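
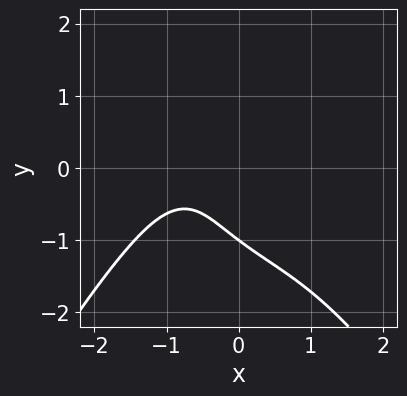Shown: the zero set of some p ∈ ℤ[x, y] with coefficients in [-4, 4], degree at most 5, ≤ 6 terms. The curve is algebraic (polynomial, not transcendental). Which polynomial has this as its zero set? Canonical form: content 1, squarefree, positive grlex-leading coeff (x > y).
x^4 + 2*y^3 - 3*x*y + y^2 + 1

(a) deg p = 4. No degree-3 curve has this shape.
(b) Checking where it meets the axes: no x-intercept at any integer in the box; it meets the y-axis at y = -1 (among the integer gridlines).
(c) Matching integer coefficients to the picture gives p.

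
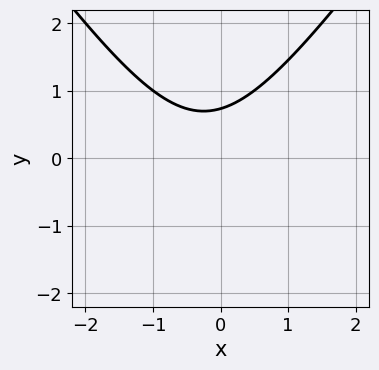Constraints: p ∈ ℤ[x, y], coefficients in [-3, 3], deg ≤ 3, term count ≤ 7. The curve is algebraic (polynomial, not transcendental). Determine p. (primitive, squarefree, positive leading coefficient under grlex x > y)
2*x^2 - y^2 + x - 2*y + 2

(a) deg p = 2. A generic line meets the curve in up to 2 points.
(b) From the axis intercepts and sections: the curve avoids every integer x-axis point in the box.
(c) Putting this together gives p.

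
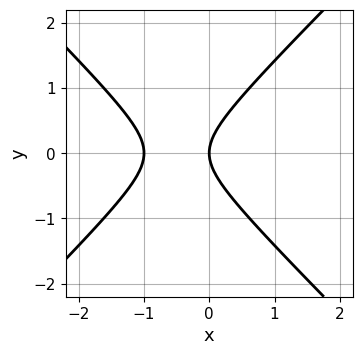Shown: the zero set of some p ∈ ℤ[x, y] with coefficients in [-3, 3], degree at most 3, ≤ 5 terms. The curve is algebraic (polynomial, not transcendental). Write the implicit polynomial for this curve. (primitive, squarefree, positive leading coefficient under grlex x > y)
1. The degree is 2 — a generic line meets the curve in up to 2 points.
2. Symmetries: it's symmetric under y → −y, forcing even powers of y.
3. Reading off the gridlines: it meets the y-axis at y = 0 (among the integer gridlines); the x-axis gridline crossings are at x ∈ {-1, 0}.
4. The integer polynomial consistent with all of this is the stated p.

x^2 - y^2 + x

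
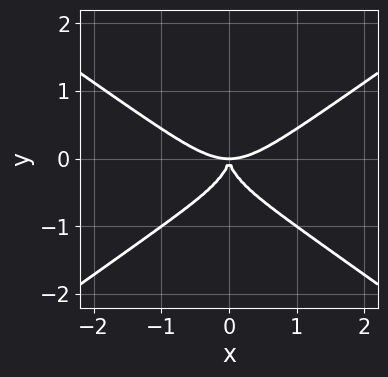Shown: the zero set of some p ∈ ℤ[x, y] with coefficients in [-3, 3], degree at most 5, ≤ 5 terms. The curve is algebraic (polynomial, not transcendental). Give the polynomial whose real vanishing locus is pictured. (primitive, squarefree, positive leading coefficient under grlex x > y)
2*x^4 - 3*x^2*y^2 - 2*y^4 - 3*x^2*y

1. deg p = 4.
2. Symmetries: mirror symmetry x ↦ −x ⇒ only even powers of x.
3. From the axis intercepts and sections: it meets the y-axis at y = 0 (among the integer gridlines); one x-axis crossing is at x = 0.
4. The integer polynomial consistent with all of this is the stated p.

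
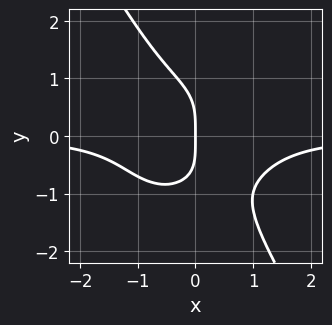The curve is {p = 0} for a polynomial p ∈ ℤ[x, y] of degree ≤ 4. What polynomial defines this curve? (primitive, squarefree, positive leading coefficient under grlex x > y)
2*x^3*y + x*y^3 + y^4 + 2*x

1. Degree: no degree-3 curve has this shape, so deg p = 4.
2. Reading off the gridlines: it crosses the y-axis at the gridline y = 0; it meets the x-axis at x = 0 (among the integer gridlines).
3. Together with the visible shape, these determine p as stated.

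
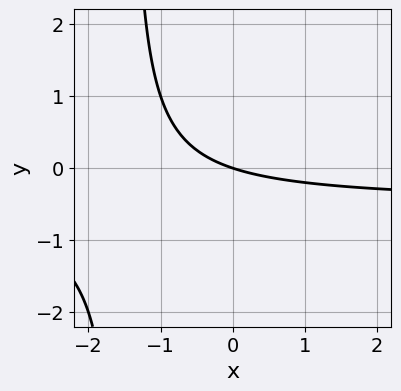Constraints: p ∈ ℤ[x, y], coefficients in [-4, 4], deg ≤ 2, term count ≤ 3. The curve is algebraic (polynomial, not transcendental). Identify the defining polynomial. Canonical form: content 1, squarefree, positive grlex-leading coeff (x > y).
First, the degree is 2 — no degree-1 curve has this shape.
Next, checking where it meets the axes: one y-axis crossing is at y = 0; one x-axis crossing is at x = 0.
Finally, fitting integer coefficients to these (and the overall shape) gives p.

2*x*y + x + 3*y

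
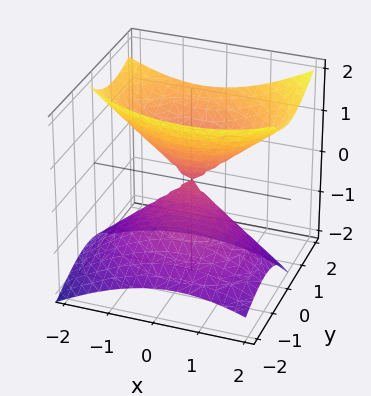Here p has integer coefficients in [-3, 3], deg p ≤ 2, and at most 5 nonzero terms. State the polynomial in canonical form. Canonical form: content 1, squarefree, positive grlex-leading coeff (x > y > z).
2*x^2 + x*y + 3*y^2 - 3*y*z - 3*z^2

1. deg p = 2.
2. From the visible intercepts: one y-axis crossing is at y = 0; it meets the z-axis at z = 0 (among the integer gridlines); it crosses the x-axis at the gridline x = 0.
3. The integer polynomial consistent with all of this is the stated p.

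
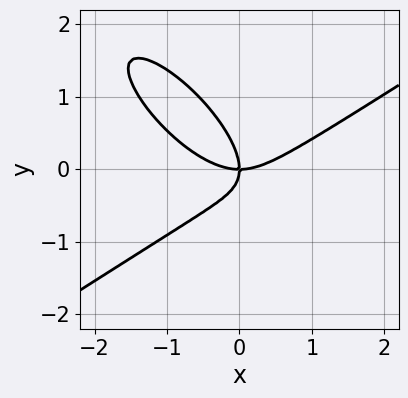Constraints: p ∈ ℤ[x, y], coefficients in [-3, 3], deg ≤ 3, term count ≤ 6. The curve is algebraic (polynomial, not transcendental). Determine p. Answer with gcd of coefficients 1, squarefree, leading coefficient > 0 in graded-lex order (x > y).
2*x^3 - 3*x*y^2 - 3*y^3 - 3*x*y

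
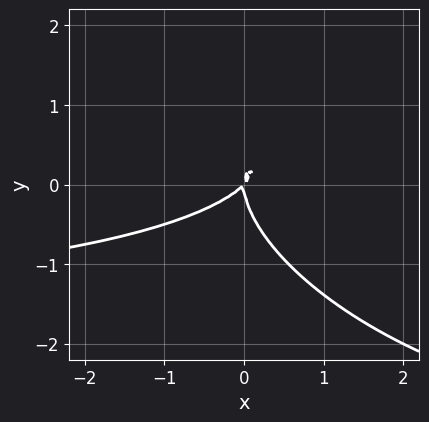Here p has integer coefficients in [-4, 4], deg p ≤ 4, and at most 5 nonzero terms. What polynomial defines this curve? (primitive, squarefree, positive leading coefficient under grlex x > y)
x^2*y + x*y^2 + 2*y^3 + 2*x^2 - 2*x*y

(a) deg p = 3. A generic line meets the curve in up to 3 points.
(b) Observable constraints: one y-axis crossing is at y = 0; it crosses the x-axis at the gridline x = 0.
(c) Fitting integer coefficients to these (and the overall shape) gives p.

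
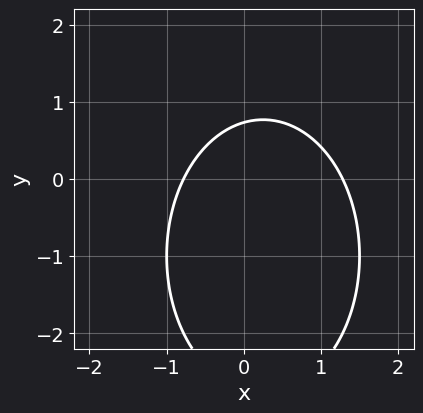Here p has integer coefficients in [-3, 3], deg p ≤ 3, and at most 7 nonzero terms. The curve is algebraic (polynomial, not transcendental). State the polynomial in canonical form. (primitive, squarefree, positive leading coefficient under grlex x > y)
2*x^2 + y^2 - x + 2*y - 2

(a) deg p = 2. No degree-1 curve has this shape.
(b) Matching integer coefficients to the picture gives p.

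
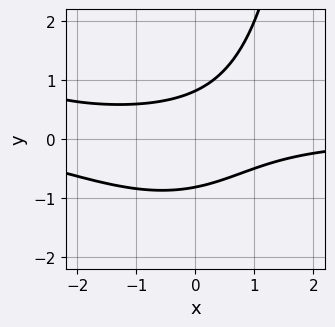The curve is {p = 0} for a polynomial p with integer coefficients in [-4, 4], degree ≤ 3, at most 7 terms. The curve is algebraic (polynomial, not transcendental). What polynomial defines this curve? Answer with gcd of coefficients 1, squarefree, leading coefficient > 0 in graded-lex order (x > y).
x^2*y + x*y^2 + 2*x*y - 3*y^2 + 2

First, degree: a generic line meets the curve in up to 3 points, so deg p = 3.
Next, observable constraints: the curve avoids every integer x-axis point in the box.
Finally, the integer polynomial consistent with all of this is the stated p.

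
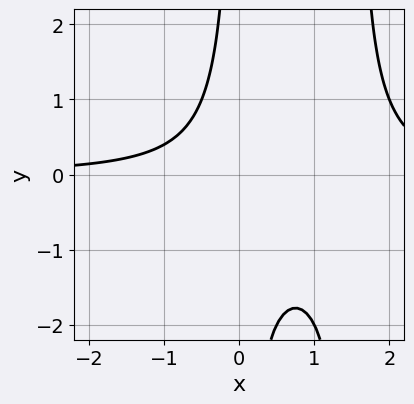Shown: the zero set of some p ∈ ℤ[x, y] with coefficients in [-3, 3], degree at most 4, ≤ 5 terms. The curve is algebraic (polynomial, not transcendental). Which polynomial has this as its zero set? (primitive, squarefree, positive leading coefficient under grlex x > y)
1. The degree is 3 — no degree-2 curve has this shape.
2. Observable constraints: no y-intercept at any integer in the box; it misses every integer gridline on the x-axis.
3. Solving for integer coefficients yields p as stated.

2*x^2*y - 3*x*y - 2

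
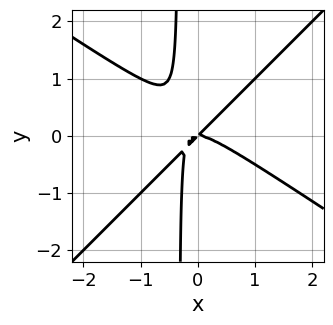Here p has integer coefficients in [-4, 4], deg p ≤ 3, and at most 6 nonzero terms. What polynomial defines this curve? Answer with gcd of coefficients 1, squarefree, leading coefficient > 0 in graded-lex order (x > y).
1. Degree: a generic line meets the curve in up to 3 points, so deg p = 3.
2. From the visible intercepts: one y-axis crossing is at y = 0; it meets the x-axis at x = 0 (among the integer gridlines).
3. Together with the visible shape, these determine p as stated.

2*x^3 + x^2*y - 3*x*y^2 + x*y - y^2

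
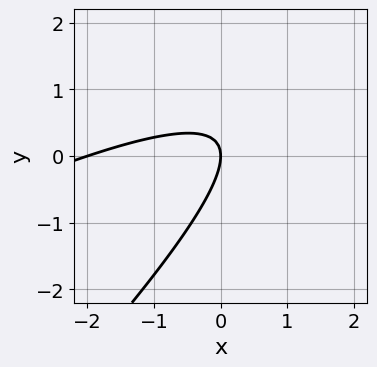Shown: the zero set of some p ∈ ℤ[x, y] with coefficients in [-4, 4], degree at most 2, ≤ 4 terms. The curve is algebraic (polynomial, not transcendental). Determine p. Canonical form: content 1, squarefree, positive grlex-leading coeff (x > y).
First, degree: a generic line meets the curve in up to 2 points, so deg p = 2.
Then, from the visible intercepts: among the integer gridlines, it crosses the x-axis at x ∈ {-2, 0}; one y-axis crossing is at y = 0.
Finally, solving for integer coefficients yields p as stated.

x^2 - 3*x*y + 2*y^2 + 2*x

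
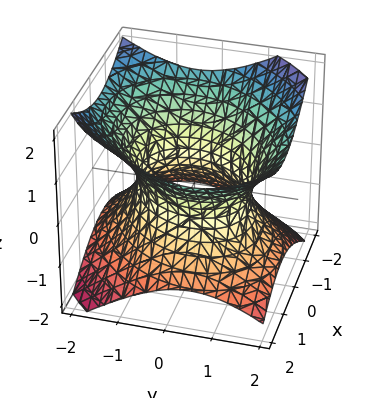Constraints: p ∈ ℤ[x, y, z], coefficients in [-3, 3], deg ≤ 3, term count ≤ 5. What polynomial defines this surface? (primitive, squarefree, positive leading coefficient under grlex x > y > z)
2*x^2 - x*y + 2*y^2 - 3*z^2 - 3

First, degree: a generic line meets the surface in up to 2 points, so deg p = 2.
Next, from the visible intercepts: the surface avoids every integer z-axis point in the box.
Finally, solving for integer coefficients yields p as stated.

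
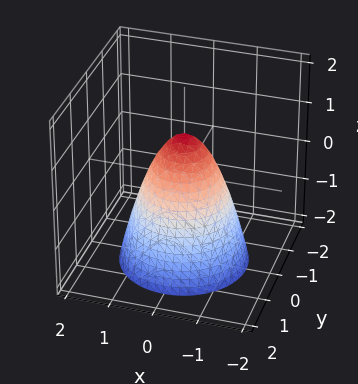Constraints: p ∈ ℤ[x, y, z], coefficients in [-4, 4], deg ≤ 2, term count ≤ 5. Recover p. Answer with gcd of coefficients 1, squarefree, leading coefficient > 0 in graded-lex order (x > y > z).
(a) The degree is 2 — the shape is more complex than any degree-1 surface.
(b) Symmetries: every cross-section ⟂ z is a circle, so x, y appear only via x² + y².
(c) Observable constraints: it meets the z-axis at z = 1 (among the integer gridlines); a circular section at z = -2 has radius between 1 and 2.
(d) Fitting integer coefficients to these (and the overall shape) gives p.

3*x^2 + 3*y^2 + 2*z - 2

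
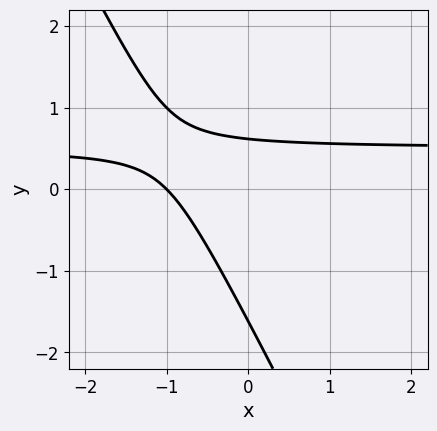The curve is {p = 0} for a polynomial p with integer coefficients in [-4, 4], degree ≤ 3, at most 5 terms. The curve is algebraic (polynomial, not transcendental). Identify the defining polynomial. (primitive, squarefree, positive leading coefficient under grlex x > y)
1. The degree is 2 — a generic line meets the curve in up to 2 points.
2. Checking where it meets the axes: one x-axis crossing is at x = -1.
3. Assembling these constraints gives the stated polynomial.

2*x*y + y^2 - x + y - 1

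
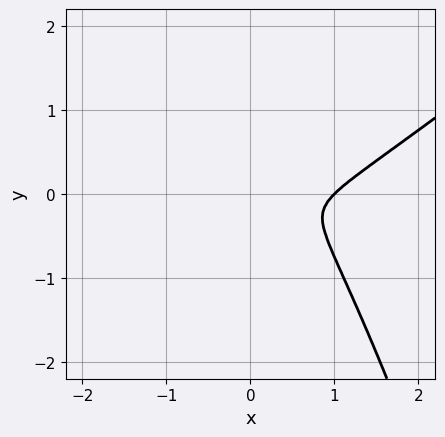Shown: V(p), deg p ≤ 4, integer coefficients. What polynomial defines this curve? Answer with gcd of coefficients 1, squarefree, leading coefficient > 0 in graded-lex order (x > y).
3*x^3 - 3*x^2*y - x*y^2 - 3*x^2 - 3*y^2

Degree: the shape is more complex than any degree-2 curve, so deg p = 3.
Against the integer gridlines: it crosses the x-axis at the gridline x = 1.
Matching integer coefficients to the picture gives p.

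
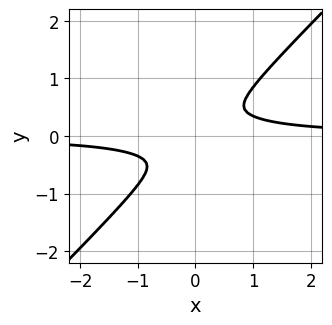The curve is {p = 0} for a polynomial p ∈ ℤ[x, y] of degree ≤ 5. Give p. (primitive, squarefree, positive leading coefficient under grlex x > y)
3*x^3*y - 3*y^4 - x^2

The degree is 4 — a generic line meets the curve in up to 4 points.
Matching integer coefficients to the picture gives p.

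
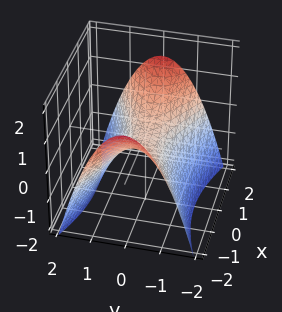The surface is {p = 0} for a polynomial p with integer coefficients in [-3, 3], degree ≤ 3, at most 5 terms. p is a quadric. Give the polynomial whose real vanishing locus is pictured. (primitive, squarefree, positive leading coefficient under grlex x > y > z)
x^2 - 3*y^2 - 3*z

(a) The degree is 2 — a hyperbolic paraboloid; a quadric.
(b) Symmetries: it's symmetric under x → −x, forcing even powers of x; mirror symmetry y ↦ −y ⇒ only even powers of y.
(c) Reading off the gridlines: it crosses the z-axis at the gridline z = 0; it crosses the y-axis at the gridline y = 0.
(d) Together with the visible shape, these determine p as stated.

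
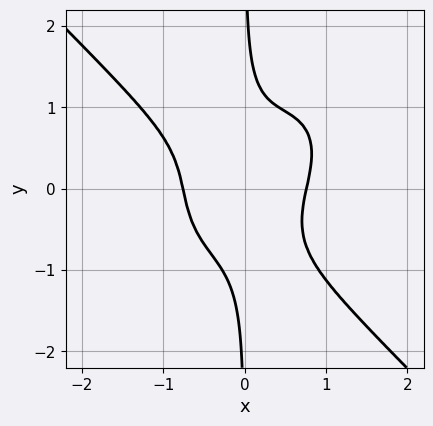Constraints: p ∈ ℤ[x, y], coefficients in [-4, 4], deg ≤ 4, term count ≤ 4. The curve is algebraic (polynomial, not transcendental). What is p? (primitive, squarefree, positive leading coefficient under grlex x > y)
First, deg p = 4. The shape is more complex than any degree-3 curve.
Then, observable constraints: the curve avoids every integer y-axis point in the box.
Finally, solving for integer coefficients yields p as stated.

3*x^4 + 3*x*y^3 - 2*x^2*y - 1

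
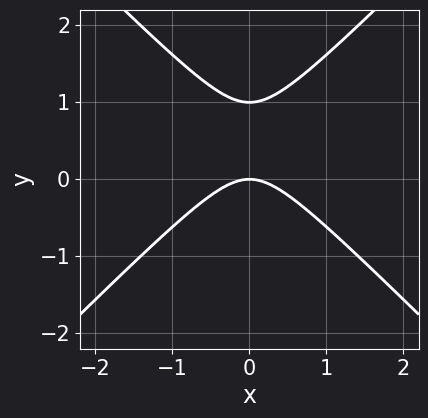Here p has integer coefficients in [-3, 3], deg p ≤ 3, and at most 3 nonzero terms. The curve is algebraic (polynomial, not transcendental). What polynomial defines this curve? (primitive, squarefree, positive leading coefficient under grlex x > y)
x^2 - y^2 + y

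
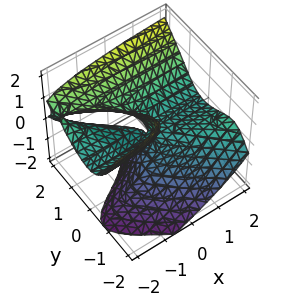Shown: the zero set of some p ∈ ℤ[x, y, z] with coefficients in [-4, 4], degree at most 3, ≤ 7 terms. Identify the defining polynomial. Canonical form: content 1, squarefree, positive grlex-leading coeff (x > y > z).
2*x*y^2 + 2*y^3 - 2*y*z^2 - z^3 - 3*x*z

First, degree: no degree-2 surface has this shape, so deg p = 3.
Next, observable constraints: it crosses the y-axis at the gridline y = 0; the visible x-axis segment lies entirely on the surface; it meets the z-axis at z = 0 (among the integer gridlines).
Finally, assembling these constraints gives the stated polynomial.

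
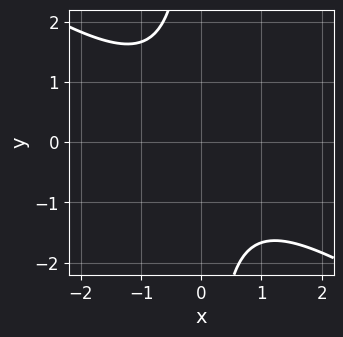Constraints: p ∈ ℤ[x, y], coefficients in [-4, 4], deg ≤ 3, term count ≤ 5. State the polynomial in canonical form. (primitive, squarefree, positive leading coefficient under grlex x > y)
2*x^2 + 3*x*y + 3

First, deg p = 2. A generic line meets the curve in up to 2 points.
Next, from the axis intercepts and sections: the curve avoids every integer y-axis point in the box; the curve avoids every integer x-axis point in the box.
Finally, matching integer coefficients to the picture gives p.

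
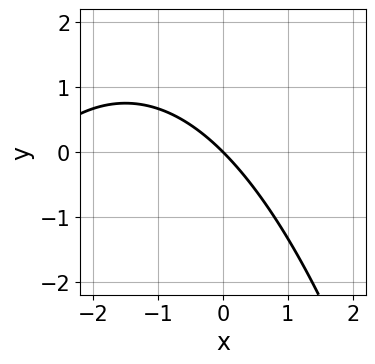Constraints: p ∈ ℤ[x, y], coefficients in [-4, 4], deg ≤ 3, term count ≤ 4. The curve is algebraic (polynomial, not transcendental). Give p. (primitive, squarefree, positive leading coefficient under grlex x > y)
Degree: no degree-1 curve has this shape, so deg p = 2.
Observable constraints: it meets the x-axis at x = 0 (among the integer gridlines); it crosses the y-axis at the gridline y = 0.
These observations pin down the coefficients.

x^2 + 3*x + 3*y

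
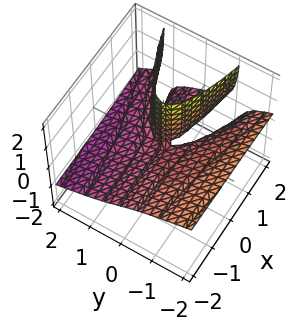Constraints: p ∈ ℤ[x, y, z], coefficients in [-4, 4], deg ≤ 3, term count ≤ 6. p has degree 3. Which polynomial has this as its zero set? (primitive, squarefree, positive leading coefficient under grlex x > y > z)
y^3 + 3*y^2*z - x*y - 2*x*z

First, degree: no degree-2 surface has this shape, so deg p = 3.
Next, from the visible intercepts: the visible z-axis segment lies entirely on the surface; the visible x-axis segment lies entirely on the surface; one y-axis crossing is at y = 0.
Finally, matching integer coefficients to the picture gives p.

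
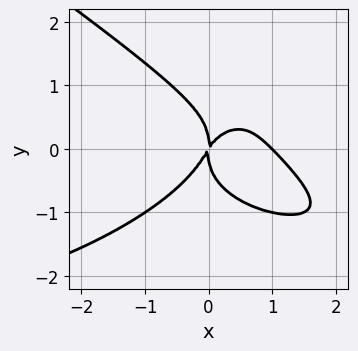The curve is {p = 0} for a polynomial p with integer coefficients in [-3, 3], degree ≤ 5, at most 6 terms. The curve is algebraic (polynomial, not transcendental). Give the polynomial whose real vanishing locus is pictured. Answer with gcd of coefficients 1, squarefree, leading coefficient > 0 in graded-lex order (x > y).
x^3*y + 3*y^4 + 3*x^3 - 3*x^2 + 2*x*y

Degree: the shape is more complex than any degree-3 curve, so deg p = 4.
Against the integer gridlines: it crosses the y-axis at the gridline y = 0; the x-axis gridline crossings are at x ∈ {0, 1}.
Fitting integer coefficients to these (and the overall shape) gives p.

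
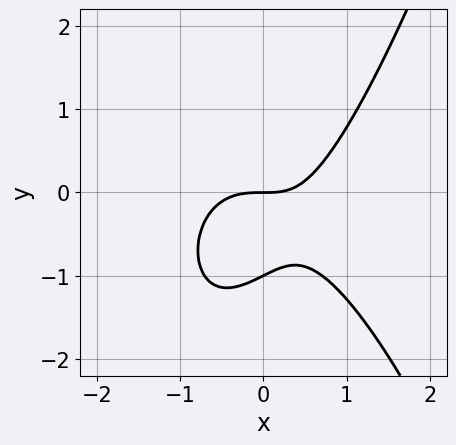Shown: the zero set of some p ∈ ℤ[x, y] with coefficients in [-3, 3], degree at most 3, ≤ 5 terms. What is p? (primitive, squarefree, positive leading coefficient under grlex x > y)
2*x^3 + x*y - 2*y^2 - 2*y

The degree is 3 — no degree-2 curve has this shape.
Against the integer gridlines: the y-axis gridline crossings are at y ∈ {-1, 0}; it meets the x-axis at x = 0 (among the integer gridlines).
These observations pin down the coefficients.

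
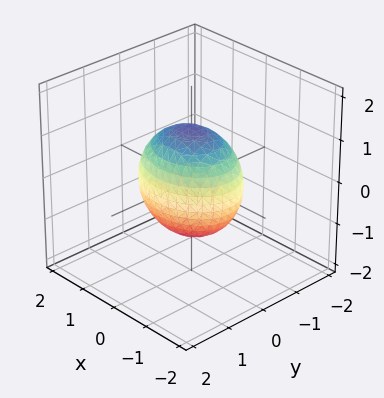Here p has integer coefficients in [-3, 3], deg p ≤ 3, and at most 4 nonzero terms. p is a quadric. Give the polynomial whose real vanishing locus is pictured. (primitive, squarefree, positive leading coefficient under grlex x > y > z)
(a) Degree: a closed, bounded, convex surface; a quadric, so deg p = 2.
(b) Symmetries: it's symmetric under x → −x, forcing even powers of x; it's symmetric under y → −y, forcing even powers of y; it's symmetric under z → −z, forcing even powers of z.
(c) From the axis intercepts and sections: the y-axis gridline crossings are at y ∈ {-1, 1}.
(d) The integer polynomial consistent with all of this is the stated p.

2*x^2 + 3*y^2 + 2*z^2 - 3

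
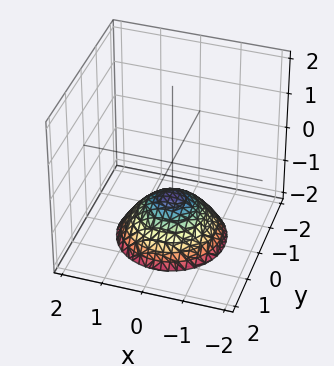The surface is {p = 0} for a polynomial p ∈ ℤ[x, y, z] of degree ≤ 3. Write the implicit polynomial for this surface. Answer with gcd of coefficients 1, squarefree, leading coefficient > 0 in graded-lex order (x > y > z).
2*x^2 + 2*y^2 + 3*z + 3

deg p = 2.
Symmetries: rotational symmetry about the z-axis ⇒ p depends on x, y only through x² + y².
Against the integer gridlines: it meets the z-axis at z = -1 (among the integer gridlines); it misses every integer gridline on the y-axis; no x-intercept at any integer in the box.
The integer polynomial consistent with all of this is the stated p.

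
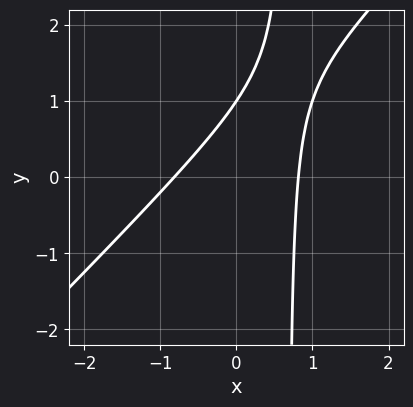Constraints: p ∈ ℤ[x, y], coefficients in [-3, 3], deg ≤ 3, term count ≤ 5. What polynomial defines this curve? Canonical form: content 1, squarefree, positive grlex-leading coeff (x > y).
deg p = 2. No degree-1 curve has this shape.
Checking where it meets the axes: one y-axis crossing is at y = 1.
Solving for integer coefficients yields p as stated.

3*x^2 - 3*x*y + 2*y - 2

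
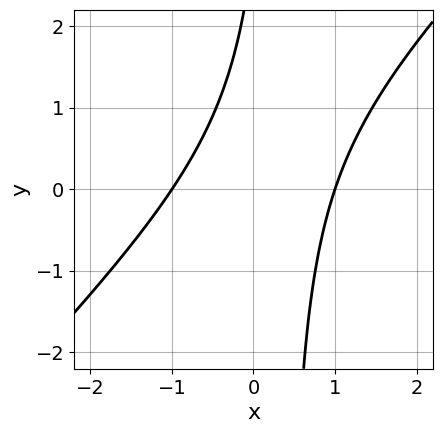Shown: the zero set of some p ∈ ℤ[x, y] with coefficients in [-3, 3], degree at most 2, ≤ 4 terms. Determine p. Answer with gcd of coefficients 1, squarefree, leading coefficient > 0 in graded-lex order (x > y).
1. Degree: the shape is more complex than any degree-1 curve, so deg p = 2.
2. Checking where it meets the axes: the curve avoids every integer y-axis point in the box; the x-axis gridline crossings are at x ∈ {-1, 1}.
3. Putting this together gives p.

3*x^2 - 3*x*y + y - 3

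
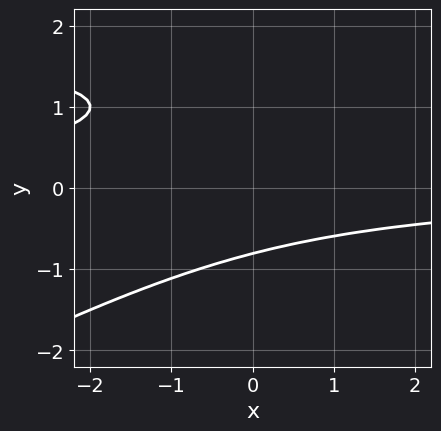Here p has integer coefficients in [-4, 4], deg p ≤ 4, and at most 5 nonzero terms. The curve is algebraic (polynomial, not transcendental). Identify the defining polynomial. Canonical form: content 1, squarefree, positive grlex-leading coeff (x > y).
First, degree: the shape is more complex than any degree-2 curve, so deg p = 3.
Then, observable constraints: the curve avoids every integer x-axis point in the box.
Finally, fitting integer coefficients to these (and the overall shape) gives p.

x*y^2 - 2*y^3 - 2*x*y + 3*y^2 - 3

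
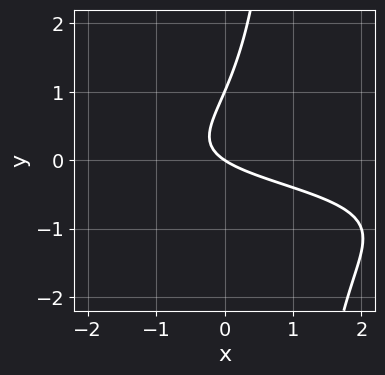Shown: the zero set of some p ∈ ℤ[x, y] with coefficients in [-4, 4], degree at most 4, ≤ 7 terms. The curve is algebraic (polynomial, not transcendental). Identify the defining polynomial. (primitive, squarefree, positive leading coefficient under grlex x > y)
3*x*y^2 + 2*x*y - 3*y^2 + 2*x + 3*y

Degree: the shape is more complex than any degree-2 curve, so deg p = 3.
From the visible intercepts: it meets the x-axis at x = 0 (among the integer gridlines); among the integer gridlines, it crosses the y-axis at y ∈ {0, 1}.
Fitting integer coefficients to these (and the overall shape) gives p.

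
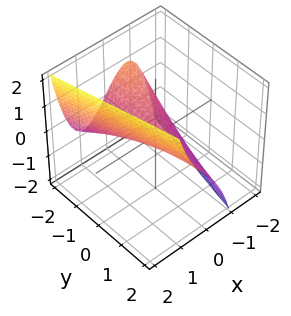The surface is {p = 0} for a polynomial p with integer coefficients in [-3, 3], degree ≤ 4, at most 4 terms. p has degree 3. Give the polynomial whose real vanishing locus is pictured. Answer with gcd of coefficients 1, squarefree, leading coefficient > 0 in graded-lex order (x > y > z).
1. deg p = 3.
2. Checking where it meets the axes: one z-axis crossing is at z = 0; every point of the y-axis in the box is on the surface; it meets the x-axis at x = 0 (among the integer gridlines).
3. Solving for integer coefficients yields p as stated.

2*x^3 + 2*x*y - 3*z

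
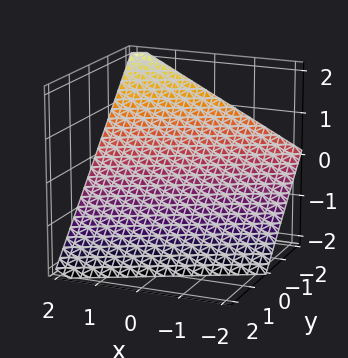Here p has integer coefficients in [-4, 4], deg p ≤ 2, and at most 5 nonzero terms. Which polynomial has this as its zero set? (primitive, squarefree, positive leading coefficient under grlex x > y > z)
(a) Degree: every cross-section is a straight line — this is a plane, so deg p = 1.
(b) Against the integer gridlines: it meets the z-axis at z = -1 (among the integer gridlines); it meets the y-axis at y = -1 (among the integer gridlines).
(c) Matching integer coefficients to the picture gives p.

x - 2*y - 2*z - 2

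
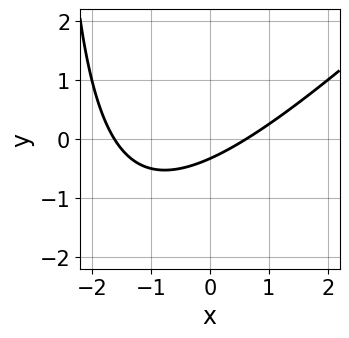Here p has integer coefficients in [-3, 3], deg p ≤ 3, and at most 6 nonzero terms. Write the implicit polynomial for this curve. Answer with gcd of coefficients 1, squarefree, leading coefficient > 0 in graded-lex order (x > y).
x^2 - x*y + x - 3*y - 1

First, the degree is 2 — the shape is more complex than any degree-1 curve.
Finally, the integer polynomial consistent with all of this is the stated p.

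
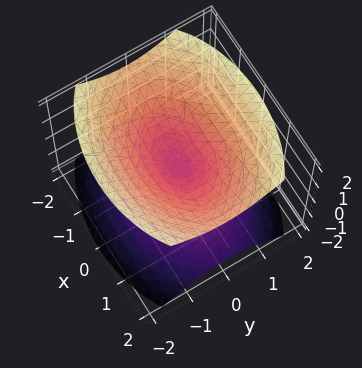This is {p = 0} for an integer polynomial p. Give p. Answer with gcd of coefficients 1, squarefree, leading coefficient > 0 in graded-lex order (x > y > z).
x^2 + 2*y^2 - 2*z^2

The picture has 2 separate pieces. They look like related sheets of one shape, so recover p as a whole.
Degree: a double cone through the origin; a quadric, so deg p = 2.
Symmetries: the z ↦ −z reflection is a symmetry, so z appears only in even powers; the y ↦ −y reflection is a symmetry, so y appears only in even powers; it's symmetric under x → −x, forcing even powers of x.
Observable constraints: it crosses the z-axis at the gridline z = 0; it crosses the y-axis at the gridline y = 0; it crosses the x-axis at the gridline x = 0.
These observations pin down the coefficients.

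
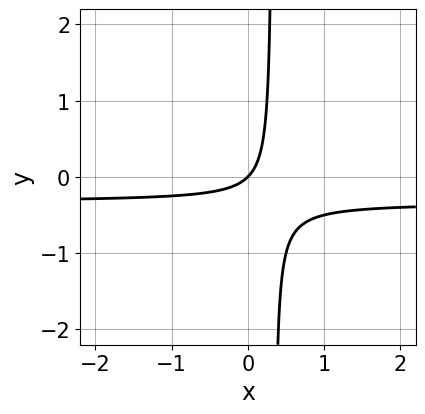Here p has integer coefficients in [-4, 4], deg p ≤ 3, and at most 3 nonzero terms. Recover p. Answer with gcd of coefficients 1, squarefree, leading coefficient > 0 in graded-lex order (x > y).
3*x*y + x - y

First, the degree is 2 — a generic line meets the curve in up to 2 points.
Then, from the visible intercepts: one x-axis crossing is at x = 0; it crosses the y-axis at the gridline y = 0.
Finally, together with the visible shape, these determine p as stated.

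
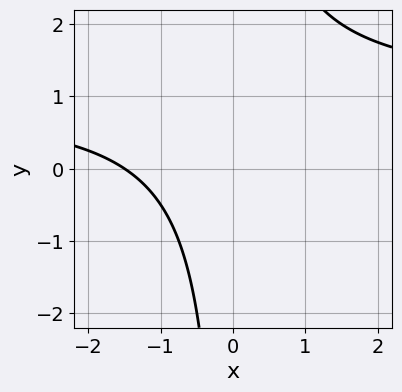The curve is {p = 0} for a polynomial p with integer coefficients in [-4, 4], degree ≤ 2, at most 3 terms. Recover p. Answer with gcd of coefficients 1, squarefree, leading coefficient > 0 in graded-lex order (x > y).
2*x*y - 2*x - 3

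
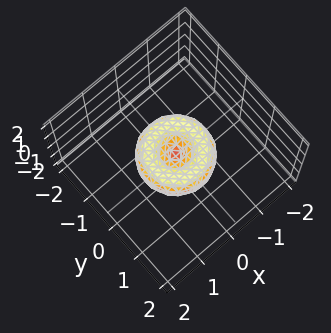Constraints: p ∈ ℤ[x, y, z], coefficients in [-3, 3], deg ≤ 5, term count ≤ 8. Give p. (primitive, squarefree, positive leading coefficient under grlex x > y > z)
(a) deg p = 4. The shape is more complex than any degree-3 surface.
(b) Symmetry: the surface is invariant under rotation about z: p = q(x² + y², z).
(c) Against the integer gridlines: a circular section at z = 0 has radius exactly 1; among the integer gridlines, it crosses the y-axis at y ∈ {-1, 0, 1}; among the integer gridlines, it crosses the x-axis at x ∈ {-1, 0, 1}; it meets the z-axis at z = 0 (among the integer gridlines).
(d) These observations pin down the coefficients.

x^4 + 2*x^2*y^2 + y^4 - x^2 - y^2 + z^2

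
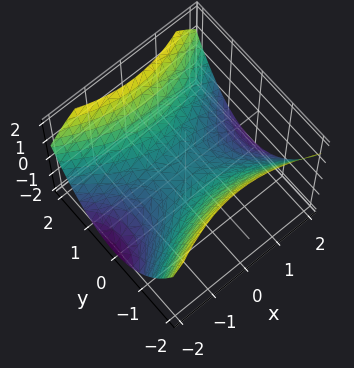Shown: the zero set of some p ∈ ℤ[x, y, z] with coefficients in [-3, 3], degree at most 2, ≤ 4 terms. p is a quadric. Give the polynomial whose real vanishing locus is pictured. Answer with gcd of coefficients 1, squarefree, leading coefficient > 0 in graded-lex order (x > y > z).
deg p = 2. A saddle surface; a quadric.
Symmetries: mirror symmetry x ↦ −x ⇒ only even powers of x; the y ↦ −y reflection is a symmetry, so y appears only in even powers.
Reading off the gridlines: it crosses the y-axis at the gridline y = 0; it meets the x-axis at x = 0 (among the integer gridlines).
These observations pin down the coefficients.

x^2 - 2*y^2 + 3*z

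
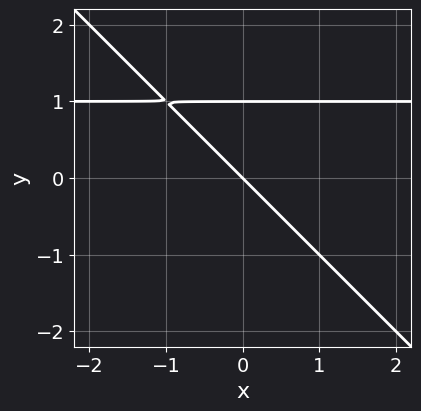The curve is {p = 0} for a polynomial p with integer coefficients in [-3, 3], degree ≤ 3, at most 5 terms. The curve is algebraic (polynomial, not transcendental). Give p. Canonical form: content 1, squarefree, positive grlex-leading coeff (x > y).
First, degree: no degree-1 curve has this shape, so deg p = 2.
Then, against the integer gridlines: one x-axis crossing is at x = 0; among the integer gridlines, it crosses the y-axis at y ∈ {0, 1}.
Finally, the integer polynomial consistent with all of this is the stated p.

x*y + y^2 - x - y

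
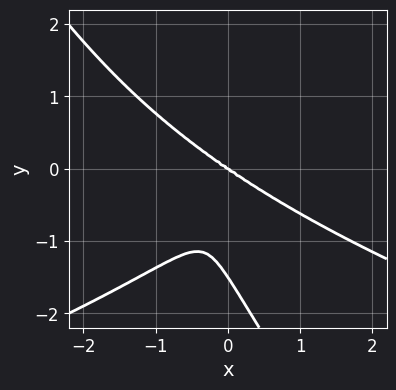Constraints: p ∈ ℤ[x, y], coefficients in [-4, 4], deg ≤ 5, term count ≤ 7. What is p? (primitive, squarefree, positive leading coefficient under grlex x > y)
3*x*y^3 + 2*y^4 + 3*x^3 + 3*x^2*y + 3*y^3

(a) Degree: the shape is more complex than any degree-3 curve, so deg p = 4.
(b) From the axis intercepts and sections: it crosses the y-axis at the gridline y = 0; one x-axis crossing is at x = 0.
(c) Matching integer coefficients to the picture gives p.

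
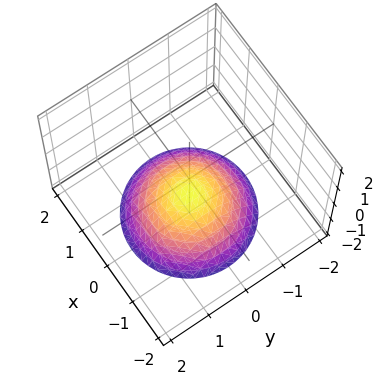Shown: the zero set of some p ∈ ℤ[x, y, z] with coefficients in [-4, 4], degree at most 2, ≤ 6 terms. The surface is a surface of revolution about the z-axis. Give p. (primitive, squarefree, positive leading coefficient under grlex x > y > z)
x^2 + y^2 + 2*z + 2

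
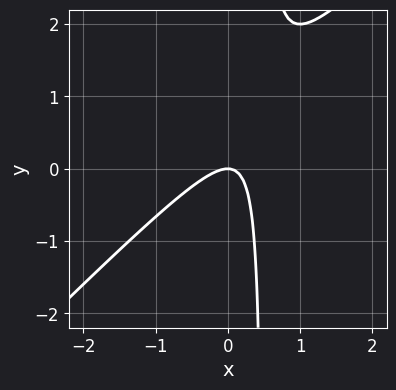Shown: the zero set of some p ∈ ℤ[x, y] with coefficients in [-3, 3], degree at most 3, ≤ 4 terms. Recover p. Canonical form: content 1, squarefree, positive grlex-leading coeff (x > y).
First, deg p = 2.
Next, from the visible intercepts: it meets the x-axis at x = 0 (among the integer gridlines); it crosses the y-axis at the gridline y = 0.
Finally, putting this together gives p.

2*x^2 - 2*x*y + y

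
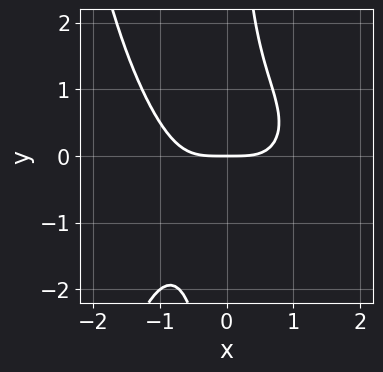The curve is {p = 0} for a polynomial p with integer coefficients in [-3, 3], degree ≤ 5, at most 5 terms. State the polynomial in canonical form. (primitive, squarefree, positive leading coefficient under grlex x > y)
2*x^4 + x^2*y^2 + 3*x*y^2 - 3*y

1. deg p = 4. A generic line meets the curve in up to 4 points.
2. Against the integer gridlines: it crosses the y-axis at the gridline y = 0; one x-axis crossing is at x = 0.
3. Together with the visible shape, these determine p as stated.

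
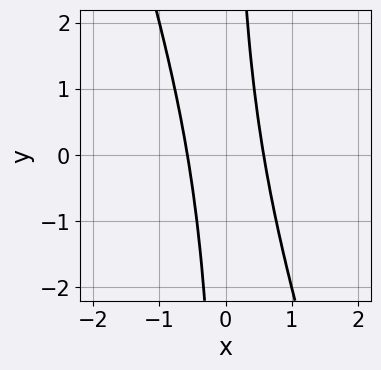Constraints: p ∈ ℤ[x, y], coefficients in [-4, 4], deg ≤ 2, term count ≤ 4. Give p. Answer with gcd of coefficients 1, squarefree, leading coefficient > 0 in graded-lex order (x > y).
3*x^2 + x*y - 1

First, deg p = 2. The shape is more complex than any degree-1 curve.
Next, from the visible intercepts: it misses every integer gridline on the y-axis.
Finally, together with the visible shape, these determine p as stated.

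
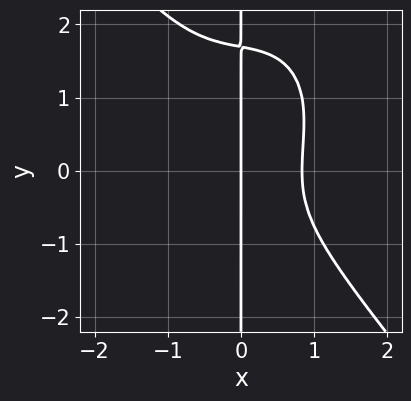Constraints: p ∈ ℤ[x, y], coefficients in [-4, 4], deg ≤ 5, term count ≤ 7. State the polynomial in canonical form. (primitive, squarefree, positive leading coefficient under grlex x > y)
2*x^4 + x*y^3 - x*y^2 + x^2 - 2*x

1. Degree: the shape is more complex than any degree-3 curve, so deg p = 4.
2. Reading off the gridlines: it meets the x-axis at x = 0 (among the integer gridlines); every point of the y-axis in the box is on the curve.
3. Assembling these constraints gives the stated polynomial.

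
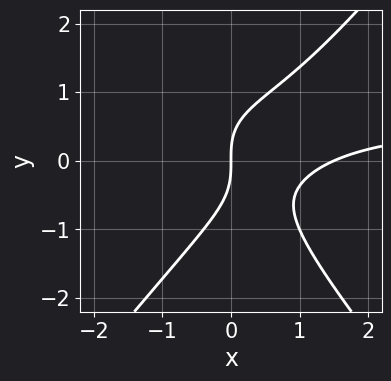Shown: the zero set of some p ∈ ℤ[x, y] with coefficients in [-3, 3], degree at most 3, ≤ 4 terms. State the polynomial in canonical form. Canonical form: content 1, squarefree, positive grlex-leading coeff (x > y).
(a) Degree: no degree-2 curve has this shape, so deg p = 3.
(b) Observable constraints: it meets the y-axis at y = 0 (among the integer gridlines); it crosses the x-axis at the gridline x = 0.
(c) Solving for integer coefficients yields p as stated.

3*x^2*y - 2*y^3 - 2*x^2 + 3*x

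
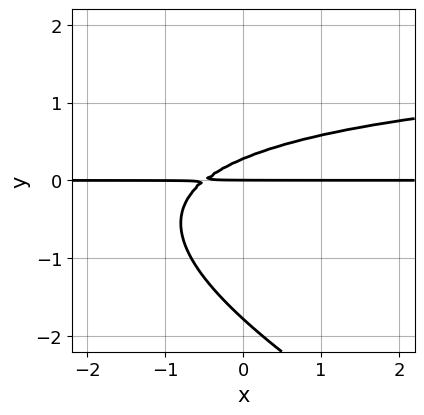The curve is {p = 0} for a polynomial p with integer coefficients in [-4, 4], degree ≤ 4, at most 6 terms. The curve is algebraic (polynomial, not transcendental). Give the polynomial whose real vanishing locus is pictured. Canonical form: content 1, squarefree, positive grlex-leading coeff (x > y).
x*y^2 + 2*y^3 - 2*x*y + 3*y^2 - y

1. Degree: a generic line meets the curve in up to 3 points, so deg p = 3.
2. From the axis intercepts and sections: the visible x-axis segment lies entirely on the curve; one y-axis crossing is at y = 0.
3. These observations pin down the coefficients.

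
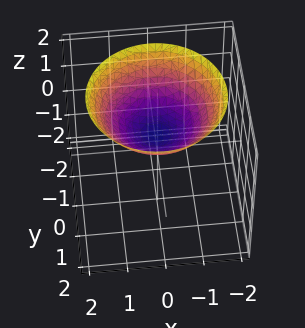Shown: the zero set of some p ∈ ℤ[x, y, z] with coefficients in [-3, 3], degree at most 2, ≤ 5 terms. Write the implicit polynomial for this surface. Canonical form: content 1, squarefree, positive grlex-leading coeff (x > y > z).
x^2 + y^2 - 2*z + 1

(a) deg p = 2.
(b) Symmetries: the surface is invariant under rotation about z: p = q(x² + y², z).
(c) Observable constraints: no x-intercept at any integer in the box; it misses every integer gridline on the y-axis; a circular section at z = 1 has radius exactly 1.
(d) The integer polynomial consistent with all of this is the stated p.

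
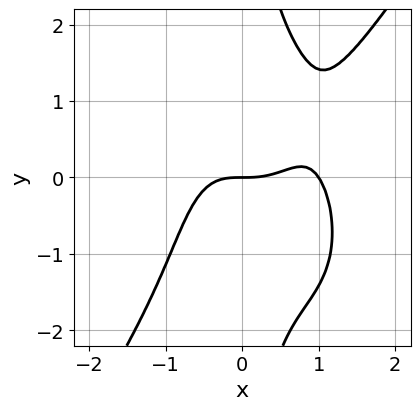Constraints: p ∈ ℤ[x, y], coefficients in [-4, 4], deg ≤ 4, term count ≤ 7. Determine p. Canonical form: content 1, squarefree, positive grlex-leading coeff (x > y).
3*x^4 - x*y^3 - 3*x^3 - x*y + 3*y

1. Degree: the shape is more complex than any degree-3 curve, so deg p = 4.
2. From the axis intercepts and sections: it crosses the y-axis at the gridline y = 0; the x-axis gridline crossings are at x ∈ {0, 1}.
3. Matching integer coefficients to the picture gives p.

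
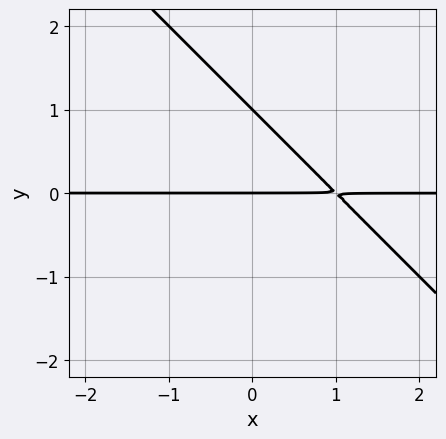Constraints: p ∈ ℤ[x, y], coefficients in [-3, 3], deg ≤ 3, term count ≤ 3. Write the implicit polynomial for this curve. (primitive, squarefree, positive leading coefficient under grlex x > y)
x*y + y^2 - y

First, the degree is 2 — the shape is more complex than any degree-1 curve.
Then, observable constraints: among the integer gridlines, it crosses the y-axis at y ∈ {0, 1}; the visible x-axis segment lies entirely on the curve.
Finally, fitting integer coefficients to these (and the overall shape) gives p.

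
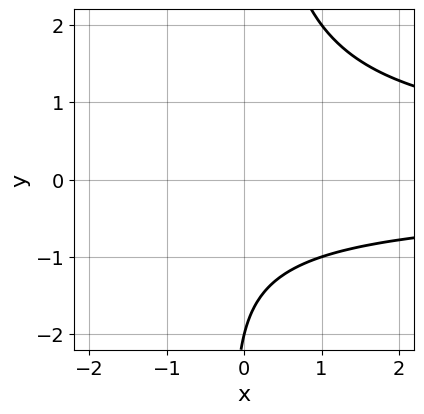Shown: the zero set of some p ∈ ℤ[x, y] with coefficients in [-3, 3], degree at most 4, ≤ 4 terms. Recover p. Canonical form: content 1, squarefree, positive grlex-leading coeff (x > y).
deg p = 3.
From the visible intercepts: no x-intercept at any integer in the box; it meets the y-axis at y = -2 (among the integer gridlines).
The integer polynomial consistent with all of this is the stated p.

x*y^2 - y - 2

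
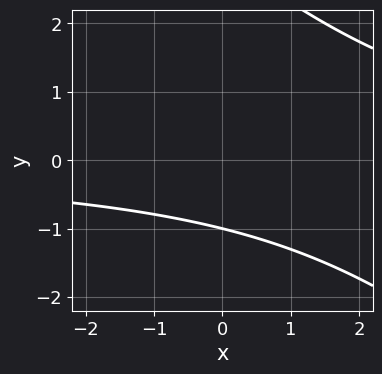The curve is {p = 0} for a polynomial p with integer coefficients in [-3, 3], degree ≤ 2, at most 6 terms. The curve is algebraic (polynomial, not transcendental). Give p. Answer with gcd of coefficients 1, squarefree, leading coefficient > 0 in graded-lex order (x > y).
x*y + y^2 - 2*y - 3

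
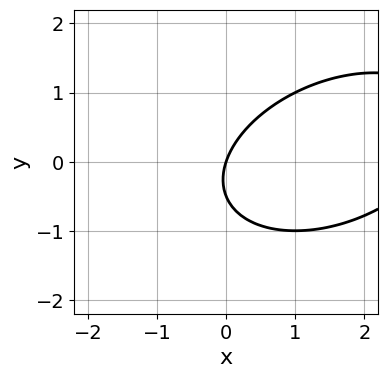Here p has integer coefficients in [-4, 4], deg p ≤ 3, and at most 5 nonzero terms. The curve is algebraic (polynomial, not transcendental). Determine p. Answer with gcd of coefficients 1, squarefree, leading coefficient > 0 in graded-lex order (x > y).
1. The degree is 2 — a generic line meets the curve in up to 2 points.
2. Against the integer gridlines: it meets the x-axis at x = 0 (among the integer gridlines); one y-axis crossing is at y = 0.
3. Assembling these constraints gives the stated polynomial.

x^2 - x*y + 2*y^2 - 3*x + y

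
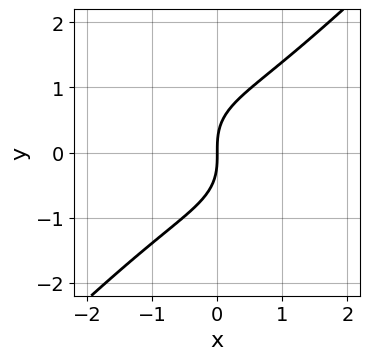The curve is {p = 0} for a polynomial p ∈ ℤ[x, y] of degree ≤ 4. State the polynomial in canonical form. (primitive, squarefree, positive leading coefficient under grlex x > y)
deg p = 3.
From the visible intercepts: it crosses the x-axis at the gridline x = 0; one y-axis crossing is at y = 0.
Putting this together gives p.

x^3 + x^2*y - 2*y^3 + 3*x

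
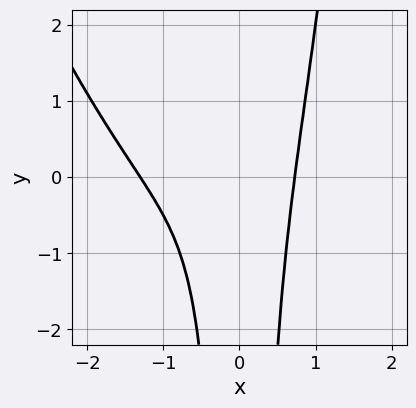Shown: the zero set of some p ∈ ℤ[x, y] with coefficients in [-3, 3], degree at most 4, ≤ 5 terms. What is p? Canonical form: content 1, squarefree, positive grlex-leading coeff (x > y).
(a) The degree is 4 — no degree-3 curve has this shape.
(b) Reading off the gridlines: the curve avoids every integer y-axis point in the box.
(c) Assembling these constraints gives the stated polynomial.

3*x^4 + x^3*y + 3*x^3 - 3*x^2*y - 2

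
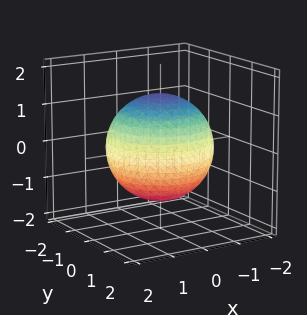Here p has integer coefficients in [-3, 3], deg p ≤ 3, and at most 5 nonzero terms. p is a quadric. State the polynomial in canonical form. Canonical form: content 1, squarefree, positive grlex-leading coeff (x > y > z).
Degree: bounded and convex; a quadric, so deg p = 2.
Symmetries: mirror symmetry z ↦ −z ⇒ only even powers of z; rotational symmetry about the z-axis ⇒ p depends on x, y only through x² + y².
Against the integer gridlines: a circular section at z = 1 has radius exactly 1.
Assembling these constraints gives the stated polynomial.

x^2 + y^2 + z^2 - 2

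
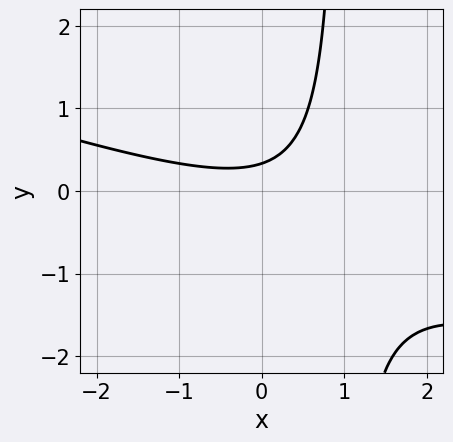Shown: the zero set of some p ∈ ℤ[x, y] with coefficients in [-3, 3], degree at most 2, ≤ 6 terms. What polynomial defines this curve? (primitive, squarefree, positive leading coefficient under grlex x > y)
(a) The degree is 2 — no degree-1 curve has this shape.
(b) Observable constraints: it misses every integer gridline on the x-axis.
(c) Fitting integer coefficients to these (and the overall shape) gives p.

x^2 + 3*x*y - 3*y + 1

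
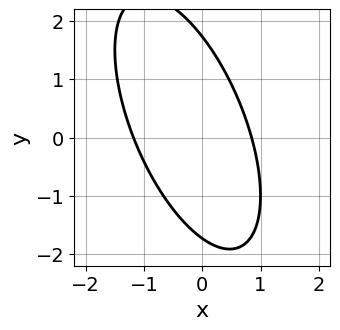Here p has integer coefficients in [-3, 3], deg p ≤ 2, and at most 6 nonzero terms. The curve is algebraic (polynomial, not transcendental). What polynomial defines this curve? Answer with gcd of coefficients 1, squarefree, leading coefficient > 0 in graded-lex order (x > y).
3*x^2 + 2*x*y + y^2 + x - 3

(a) The degree is 2 — no degree-1 curve has this shape.
(b) Putting this together gives p.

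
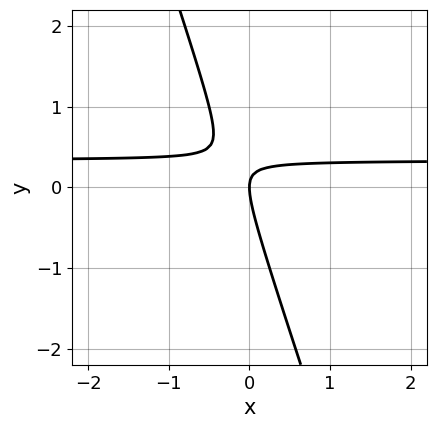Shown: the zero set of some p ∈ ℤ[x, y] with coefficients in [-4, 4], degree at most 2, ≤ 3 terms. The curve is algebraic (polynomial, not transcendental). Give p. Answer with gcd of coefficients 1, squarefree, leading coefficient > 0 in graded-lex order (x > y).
3*x*y + y^2 - x

1. deg p = 2. A generic line meets the curve in up to 2 points.
2. From the visible intercepts: one y-axis crossing is at y = 0; it meets the x-axis at x = 0 (among the integer gridlines).
3. Solving for integer coefficients yields p as stated.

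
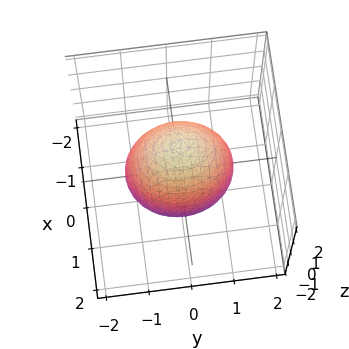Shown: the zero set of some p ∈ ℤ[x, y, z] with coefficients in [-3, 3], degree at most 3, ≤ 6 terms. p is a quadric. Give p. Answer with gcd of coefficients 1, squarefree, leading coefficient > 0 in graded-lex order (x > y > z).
3*x^2 + 2*y^2 + z^2 - 3

First, the degree is 2 — bounded and convex; a quadric.
Then, symmetries: it's symmetric under y → −y, forcing even powers of y; the x ↦ −x reflection is a symmetry, so x appears only in even powers; mirror symmetry z ↦ −z ⇒ only even powers of z.
Then, from the visible intercepts: the x-axis gridline crossings are at x ∈ {-1, 1}.
Finally, matching integer coefficients to the picture gives p.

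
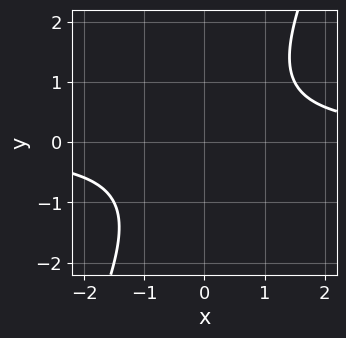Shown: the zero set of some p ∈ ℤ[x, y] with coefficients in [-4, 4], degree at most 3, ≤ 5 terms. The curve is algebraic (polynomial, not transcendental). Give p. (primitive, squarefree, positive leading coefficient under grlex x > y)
2*x*y - y^2 - 2

(a) The degree is 2 — a generic line meets the curve in up to 2 points.
(b) Against the integer gridlines: it misses every integer gridline on the y-axis; it misses every integer gridline on the x-axis.
(c) Putting this together gives p.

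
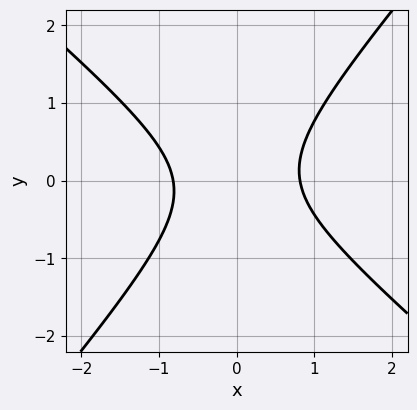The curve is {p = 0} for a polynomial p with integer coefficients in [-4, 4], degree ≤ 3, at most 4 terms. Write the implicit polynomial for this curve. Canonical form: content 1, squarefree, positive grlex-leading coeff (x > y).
The degree is 2 — no degree-1 curve has this shape.
From the axis intercepts and sections: no y-intercept at any integer in the box.
Together with the visible shape, these determine p as stated.

3*x^2 + x*y - 3*y^2 - 2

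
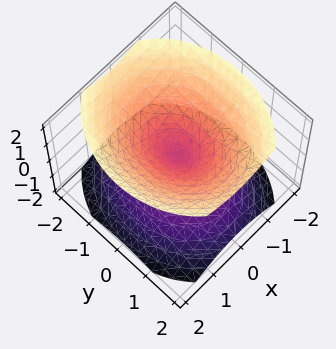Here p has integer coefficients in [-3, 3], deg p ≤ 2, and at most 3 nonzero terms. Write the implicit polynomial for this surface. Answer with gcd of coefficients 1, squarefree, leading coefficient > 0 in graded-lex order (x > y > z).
(a) The picture has 2 separate pieces.
(b) The degree is 2 — two nappes meeting at a single point; a quadric.
(c) Symmetries: mirror symmetry y ↦ −y ⇒ only even powers of y; mirror symmetry z ↦ −z ⇒ only even powers of z; the x ↦ −x reflection is a symmetry, so x appears only in even powers.
(d) From the visible intercepts: one z-axis crossing is at z = 0; it crosses the y-axis at the gridline y = 0.
(e) Fitting integer coefficients to these (and the overall shape) gives p.

3*x^2 + 2*y^2 - 3*z^2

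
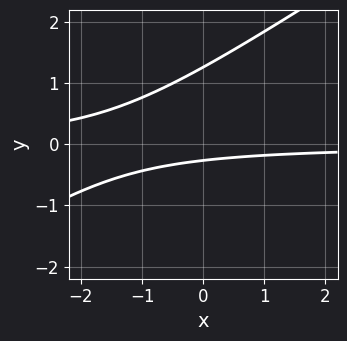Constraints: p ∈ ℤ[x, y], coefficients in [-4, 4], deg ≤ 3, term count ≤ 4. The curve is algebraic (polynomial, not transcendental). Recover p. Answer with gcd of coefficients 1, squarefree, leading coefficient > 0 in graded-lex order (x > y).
2*x*y - 3*y^2 + 3*y + 1

(a) The degree is 2 — no degree-1 curve has this shape.
(b) Checking where it meets the axes: it misses every integer gridline on the x-axis.
(c) Putting this together gives p.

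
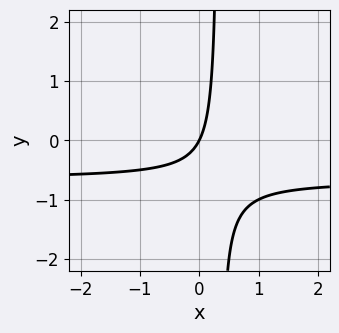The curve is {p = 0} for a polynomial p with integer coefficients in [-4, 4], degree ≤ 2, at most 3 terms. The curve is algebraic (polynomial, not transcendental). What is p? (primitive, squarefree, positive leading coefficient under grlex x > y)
First, deg p = 2. The shape is more complex than any degree-1 curve.
Next, from the axis intercepts and sections: one x-axis crossing is at x = 0; one y-axis crossing is at y = 0.
Finally, these observations pin down the coefficients.

3*x*y + 2*x - y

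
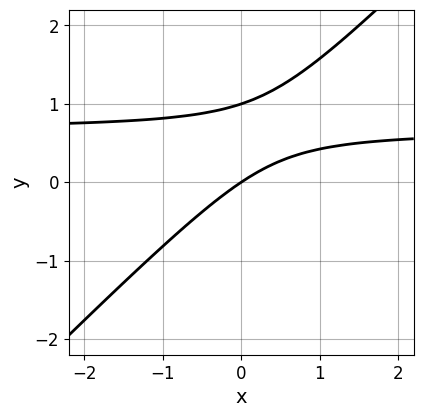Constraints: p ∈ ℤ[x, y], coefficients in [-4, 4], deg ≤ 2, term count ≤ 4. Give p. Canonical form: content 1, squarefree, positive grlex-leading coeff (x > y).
1. The degree is 2 — a generic line meets the curve in up to 2 points.
2. Observable constraints: it meets the x-axis at x = 0 (among the integer gridlines); among the integer gridlines, it crosses the y-axis at y ∈ {0, 1}.
3. Fitting integer coefficients to these (and the overall shape) gives p.

3*x*y - 3*y^2 - 2*x + 3*y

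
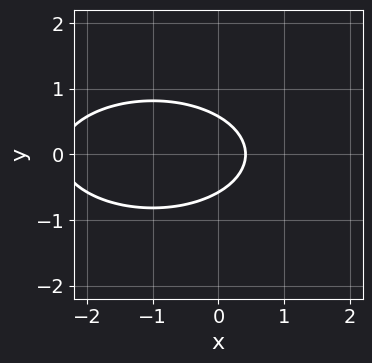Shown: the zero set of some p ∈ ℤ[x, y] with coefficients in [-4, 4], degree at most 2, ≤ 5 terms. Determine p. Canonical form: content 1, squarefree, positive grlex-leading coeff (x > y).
x^2 + 3*y^2 + 2*x - 1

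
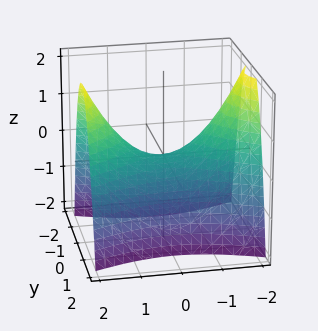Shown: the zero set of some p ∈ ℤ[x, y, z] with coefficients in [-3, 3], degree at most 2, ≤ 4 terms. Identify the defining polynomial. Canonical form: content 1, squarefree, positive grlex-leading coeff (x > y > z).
deg p = 2. A saddle surface; a quadric.
Symmetries: it's symmetric under x → −x, forcing even powers of x; mirror symmetry y ↦ −y ⇒ only even powers of y.
From the visible intercepts: one x-axis crossing is at x = 0; it meets the y-axis at y = 0 (among the integer gridlines); it crosses the z-axis at the gridline z = 0.
These observations pin down the coefficients.

x^2 - 3*y^2 - 2*z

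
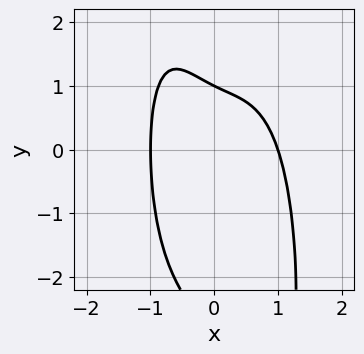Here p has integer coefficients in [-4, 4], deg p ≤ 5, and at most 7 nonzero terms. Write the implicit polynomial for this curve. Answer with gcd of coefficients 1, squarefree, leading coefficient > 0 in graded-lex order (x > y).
3*x^4 + 2*x*y + y^2 + 2*y - 3

deg p = 4. A generic line meets the curve in up to 4 points.
Checking where it meets the axes: among the integer gridlines, it crosses the x-axis at x ∈ {-1, 1}; it meets the y-axis at y = 1 (among the integer gridlines).
Matching integer coefficients to the picture gives p.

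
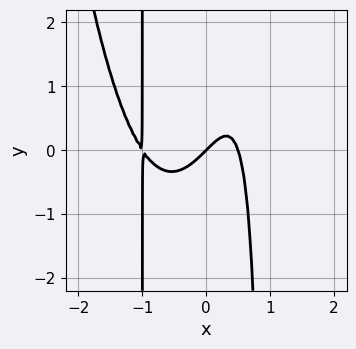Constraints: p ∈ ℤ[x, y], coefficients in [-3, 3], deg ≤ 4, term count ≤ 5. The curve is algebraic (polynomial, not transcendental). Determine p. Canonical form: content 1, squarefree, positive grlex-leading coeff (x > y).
The degree is 4 — a generic line meets the curve in up to 4 points.
From the visible intercepts: the x-axis gridline crossings are at x ∈ {-1, 0}; it meets the y-axis at y = 0 (among the integer gridlines).
Solving for integer coefficients yields p as stated.

2*x^4 + 3*x^3 - x^2*y - x + y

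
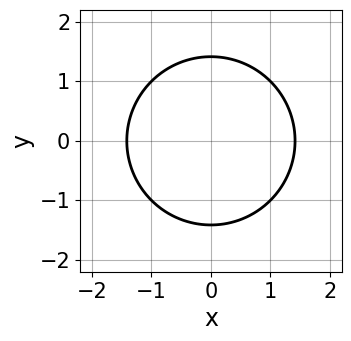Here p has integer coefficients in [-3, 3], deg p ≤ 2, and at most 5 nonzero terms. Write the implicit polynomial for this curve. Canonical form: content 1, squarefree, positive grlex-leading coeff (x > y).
x^2 + y^2 - 2

The degree is 2 — the shape is more complex than any degree-1 curve.
Symmetries: the y ↦ −y reflection is a symmetry, so y appears only in even powers; it's symmetric under x → −x, forcing even powers of x.
These observations pin down the coefficients.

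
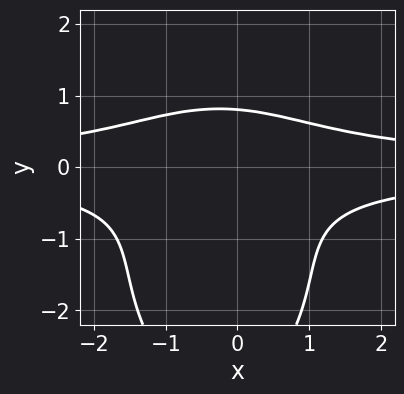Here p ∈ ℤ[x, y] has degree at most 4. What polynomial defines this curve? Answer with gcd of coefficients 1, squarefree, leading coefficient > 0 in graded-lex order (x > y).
2*x^2*y^2 + y^4 + x*y^2 + 3*y^3 - 2

1. Degree: the shape is more complex than any degree-3 curve, so deg p = 4.
2. From the axis intercepts and sections: no x-intercept at any integer in the box.
3. These observations pin down the coefficients.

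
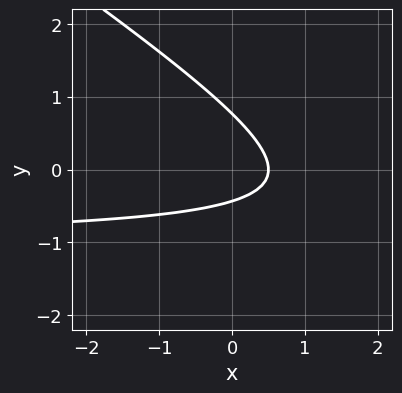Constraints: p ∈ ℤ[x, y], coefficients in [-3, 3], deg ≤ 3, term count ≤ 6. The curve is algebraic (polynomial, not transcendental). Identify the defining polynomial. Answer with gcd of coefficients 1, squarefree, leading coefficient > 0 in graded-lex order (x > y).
2*x*y + 3*y^2 + 2*x - y - 1

1. The degree is 2 — the shape is more complex than any degree-1 curve.
2. Solving for integer coefficients yields p as stated.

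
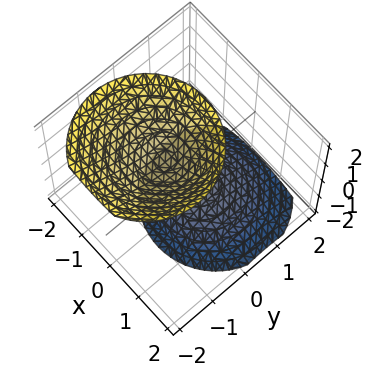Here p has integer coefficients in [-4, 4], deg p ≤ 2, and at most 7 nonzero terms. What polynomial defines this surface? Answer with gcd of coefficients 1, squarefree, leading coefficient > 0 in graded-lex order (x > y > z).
(a) There are 2 components. They look like related sheets of one shape, so recover p as a whole.
(b) deg p = 2. A generic line meets the surface in up to 2 points.
(c) Checking where it meets the axes: it misses every integer gridline on the y-axis; no x-intercept at any integer in the box; among the integer gridlines, it crosses the z-axis at z ∈ {-1, 1}.
(d) These observations pin down the coefficients.

3*x^2 + x*z + 3*y^2 + 2*y*z - 2*z^2 + 2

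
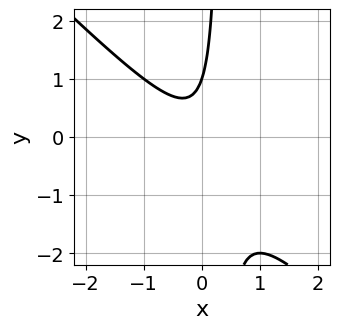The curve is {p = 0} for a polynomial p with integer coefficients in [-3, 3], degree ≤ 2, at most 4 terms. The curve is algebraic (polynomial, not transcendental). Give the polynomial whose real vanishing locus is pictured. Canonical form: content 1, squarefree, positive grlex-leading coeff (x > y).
1. deg p = 2. No degree-1 curve has this shape.
2. From the axis intercepts and sections: no x-intercept at any integer in the box; it meets the y-axis at y = 1 (among the integer gridlines).
3. Solving for integer coefficients yields p as stated.

3*x^2 + 3*x*y - y + 1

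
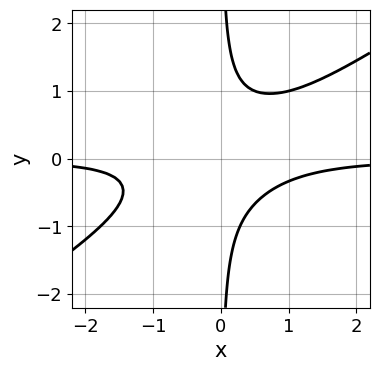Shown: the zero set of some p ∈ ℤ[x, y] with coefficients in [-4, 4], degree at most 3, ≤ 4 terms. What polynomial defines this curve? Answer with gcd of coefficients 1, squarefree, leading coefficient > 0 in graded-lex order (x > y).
2*x^2*y - 3*x*y^2 + 1

1. deg p = 3. No degree-2 curve has this shape.
2. Checking where it meets the axes: no y-intercept at any integer in the box; it misses every integer gridline on the x-axis.
3. Solving for integer coefficients yields p as stated.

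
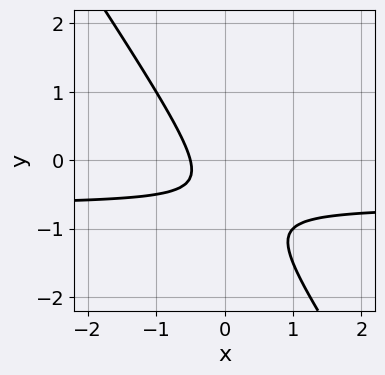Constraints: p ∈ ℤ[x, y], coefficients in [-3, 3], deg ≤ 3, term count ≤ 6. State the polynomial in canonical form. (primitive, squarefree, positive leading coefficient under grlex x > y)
3*x*y + 2*y^2 + 2*x + 2*y + 1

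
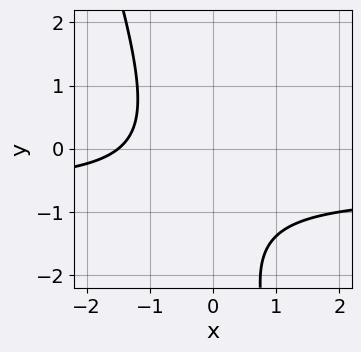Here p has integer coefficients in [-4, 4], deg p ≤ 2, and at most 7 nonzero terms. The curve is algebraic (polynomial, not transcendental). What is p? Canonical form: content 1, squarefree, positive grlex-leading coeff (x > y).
1. deg p = 2.
2. From the axis intercepts and sections: it misses every integer gridline on the y-axis.
3. Matching integer coefficients to the picture gives p.

3*x*y + y^2 + 2*x + 2*y + 3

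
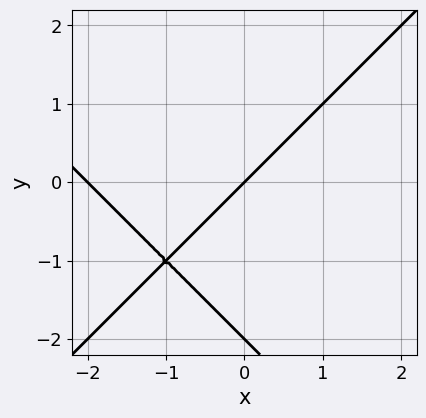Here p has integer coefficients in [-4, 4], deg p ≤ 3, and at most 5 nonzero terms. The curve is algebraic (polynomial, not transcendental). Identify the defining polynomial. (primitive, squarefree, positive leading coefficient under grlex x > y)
x^2 - y^2 + 2*x - 2*y

First, degree: no degree-1 curve has this shape, so deg p = 2.
Next, from the visible intercepts: among the integer gridlines, it crosses the y-axis at y ∈ {-2, 0}; among the integer gridlines, it crosses the x-axis at x ∈ {-2, 0}.
Finally, solving for integer coefficients yields p as stated.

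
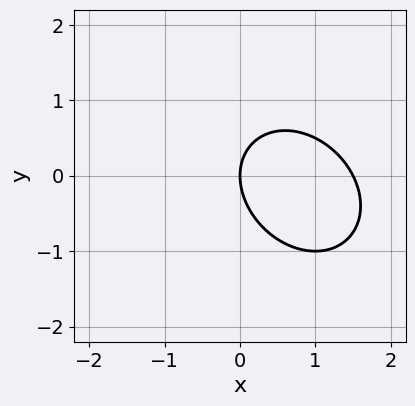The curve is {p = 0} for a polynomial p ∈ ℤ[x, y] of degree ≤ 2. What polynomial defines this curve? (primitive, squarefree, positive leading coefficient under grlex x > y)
2*x^2 + x*y + 2*y^2 - 3*x

(a) Degree: no degree-1 curve has this shape, so deg p = 2.
(b) Checking where it meets the axes: one x-axis crossing is at x = 0; it crosses the y-axis at the gridline y = 0.
(c) The integer polynomial consistent with all of this is the stated p.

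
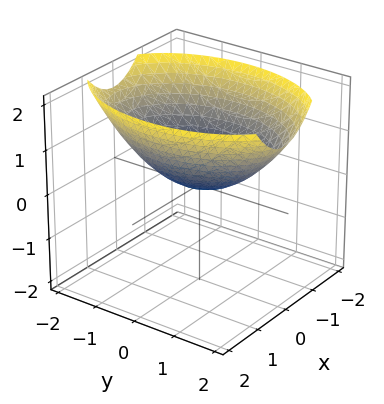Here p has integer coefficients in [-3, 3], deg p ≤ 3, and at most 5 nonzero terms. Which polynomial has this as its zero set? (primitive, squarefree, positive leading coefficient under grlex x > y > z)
2*x^2 + y^2 - 3*z

(a) deg p = 2.
(b) Symmetries: it's symmetric under x → −x, forcing even powers of x; the y ↦ −y reflection is a symmetry, so y appears only in even powers.
(c) Against the integer gridlines: it crosses the y-axis at the gridline y = 0; it crosses the z-axis at the gridline z = 0.
(d) Matching integer coefficients to the picture gives p.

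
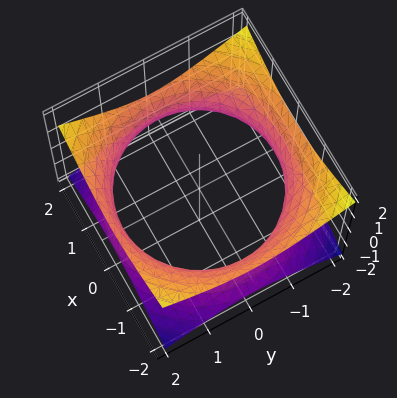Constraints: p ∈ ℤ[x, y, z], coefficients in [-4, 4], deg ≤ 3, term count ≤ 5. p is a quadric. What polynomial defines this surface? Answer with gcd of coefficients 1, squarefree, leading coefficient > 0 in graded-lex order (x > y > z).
x^2 + y^2 - 2*z^2 - 3

First, degree: one connected sheet with a waist; a quadric, so deg p = 2.
Next, symmetries: the z-axis is an axis of rotation, so x and y enter only as x² + y²; it's symmetric under z → −z, forcing even powers of z.
Then, reading off the gridlines: the surface avoids every integer z-axis point in the box; a circular section at z = 0 has radius between 1 and 2.
Finally, the integer polynomial consistent with all of this is the stated p.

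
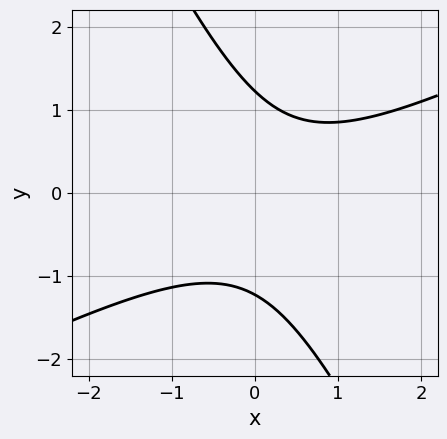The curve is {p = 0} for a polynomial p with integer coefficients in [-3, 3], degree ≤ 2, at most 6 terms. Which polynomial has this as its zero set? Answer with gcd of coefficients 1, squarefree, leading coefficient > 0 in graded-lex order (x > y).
2*x^2 - 3*x*y - 2*y^2 - x + 3

(a) The degree is 2 — no degree-1 curve has this shape.
(b) Observable constraints: the curve avoids every integer x-axis point in the box.
(c) Together with the visible shape, these determine p as stated.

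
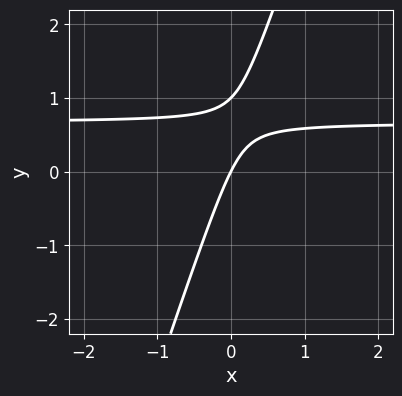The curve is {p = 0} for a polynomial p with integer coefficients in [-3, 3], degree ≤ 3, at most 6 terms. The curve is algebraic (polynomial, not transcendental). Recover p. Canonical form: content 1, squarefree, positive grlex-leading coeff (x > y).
3*x*y - y^2 - 2*x + y

(a) The degree is 2 — no degree-1 curve has this shape.
(b) Against the integer gridlines: it meets the x-axis at x = 0 (among the integer gridlines); among the integer gridlines, it crosses the y-axis at y ∈ {0, 1}.
(c) The integer polynomial consistent with all of this is the stated p.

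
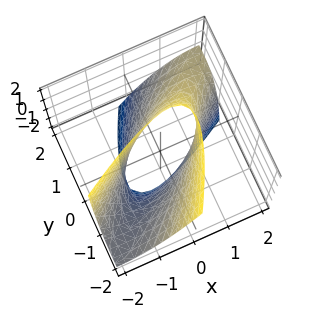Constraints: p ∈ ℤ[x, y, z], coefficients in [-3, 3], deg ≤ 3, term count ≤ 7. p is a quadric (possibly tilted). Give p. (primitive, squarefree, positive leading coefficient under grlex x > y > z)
x^2 - 2*x*y + y^2 + y*z - 1

Degree: no degree-1 surface has this shape, so deg p = 2.
Observable constraints: among the integer gridlines, it crosses the y-axis at y ∈ {-1, 1}; among the integer gridlines, it crosses the x-axis at x ∈ {-1, 1}; no z-intercept at any integer in the box.
Fitting integer coefficients to these (and the overall shape) gives p.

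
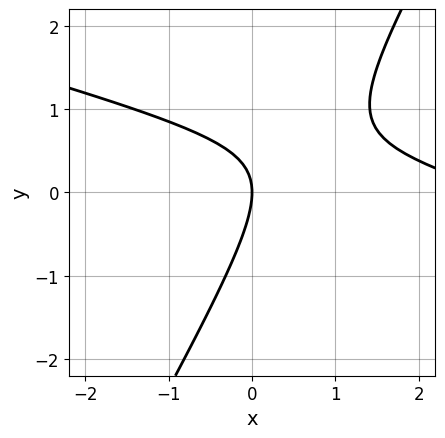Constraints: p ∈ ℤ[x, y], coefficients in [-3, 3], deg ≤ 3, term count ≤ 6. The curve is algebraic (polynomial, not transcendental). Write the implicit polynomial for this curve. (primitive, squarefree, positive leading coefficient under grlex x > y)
x^2 + 3*x*y - 2*y^2 - 3*x

1. The degree is 2 — a generic line meets the curve in up to 2 points.
2. Observable constraints: it meets the x-axis at x = 0 (among the integer gridlines); it meets the y-axis at y = 0 (among the integer gridlines).
3. These observations pin down the coefficients.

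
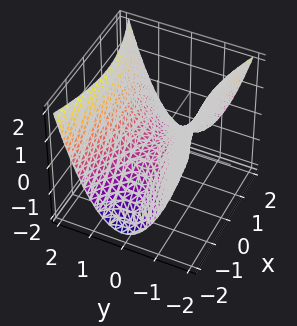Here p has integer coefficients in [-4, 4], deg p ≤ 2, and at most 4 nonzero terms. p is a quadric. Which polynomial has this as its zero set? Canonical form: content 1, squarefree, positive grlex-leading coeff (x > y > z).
1. The degree is 2 — a saddle surface; a quadric.
2. Symmetries: it's symmetric under y → −y, forcing even powers of y; mirror symmetry x ↦ −x ⇒ only even powers of x.
3. Observable constraints: one y-axis crossing is at y = 0; it crosses the x-axis at the gridline x = 0; one z-axis crossing is at z = 0.
4. These observations pin down the coefficients.

x^2 - 3*y^2 + 3*z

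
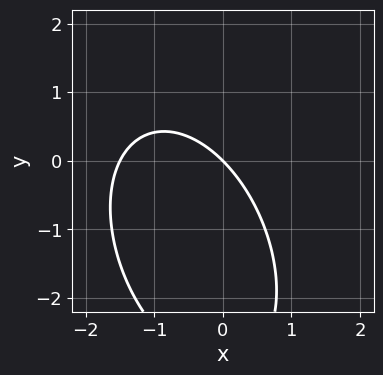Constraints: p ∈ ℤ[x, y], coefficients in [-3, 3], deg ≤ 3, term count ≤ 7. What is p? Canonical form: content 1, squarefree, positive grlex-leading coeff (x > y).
The degree is 2 — a generic line meets the curve in up to 2 points.
Against the integer gridlines: it meets the x-axis at x = 0 (among the integer gridlines); it meets the y-axis at y = 0 (among the integer gridlines).
Fitting integer coefficients to these (and the overall shape) gives p.

2*x^2 + x*y + y^2 + 3*x + 3*y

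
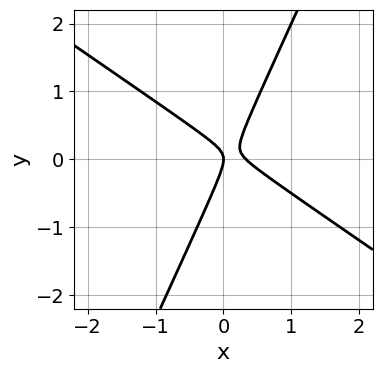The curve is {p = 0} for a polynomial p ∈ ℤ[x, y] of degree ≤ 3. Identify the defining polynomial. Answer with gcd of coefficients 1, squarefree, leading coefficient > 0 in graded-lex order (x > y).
3*x^2 + 3*x*y - 2*y^2 - x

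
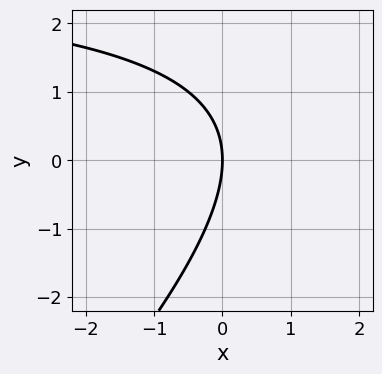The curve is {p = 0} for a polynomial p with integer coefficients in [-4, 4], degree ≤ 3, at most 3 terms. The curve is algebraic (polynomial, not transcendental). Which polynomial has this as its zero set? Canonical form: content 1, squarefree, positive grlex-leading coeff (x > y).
First, degree: the shape is more complex than any degree-1 curve, so deg p = 2.
Then, checking where it meets the axes: it crosses the x-axis at the gridline x = 0; it crosses the y-axis at the gridline y = 0.
Finally, these observations pin down the coefficients.

x*y - y^2 - 3*x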